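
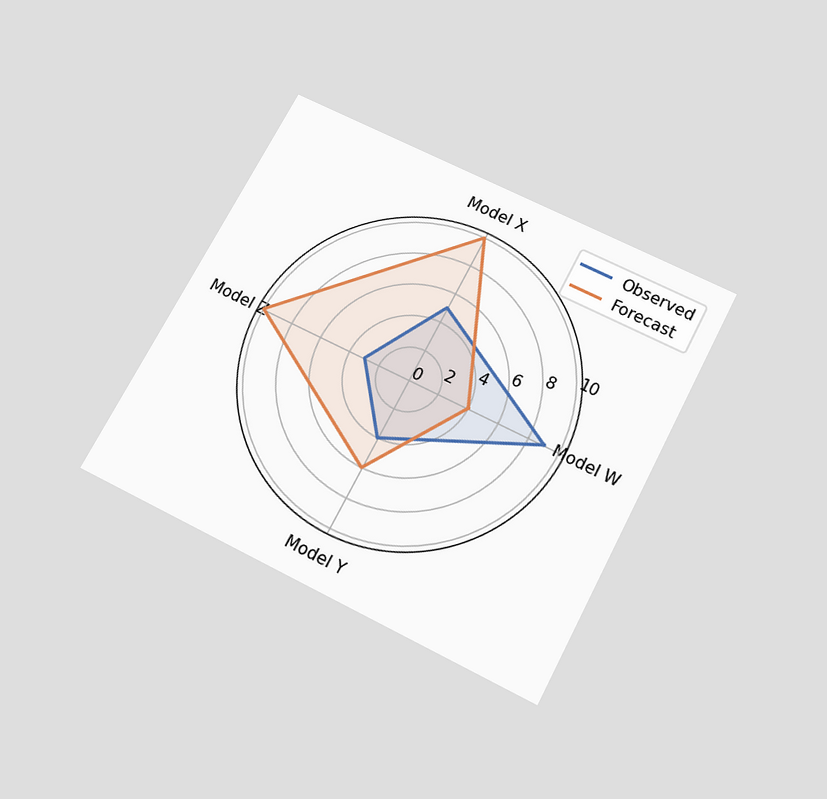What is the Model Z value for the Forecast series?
10

The chart is tilted about 28° clockwise and viewed slightly from below. On the Model Z axis, Forecast reaches 10.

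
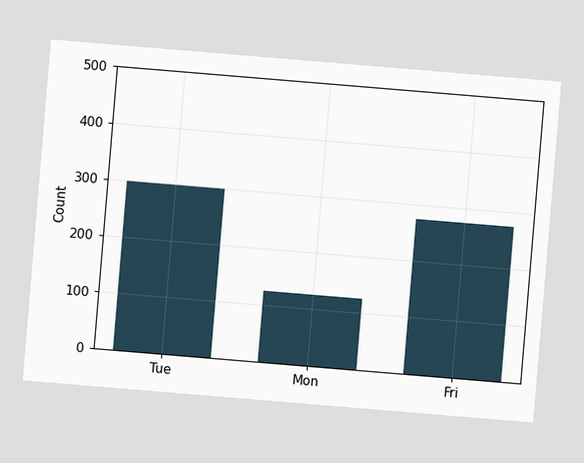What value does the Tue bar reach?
The chart is tilted about 5° clockwise. Reading along the chart's y-axis, the Tue bar reaches 300.

300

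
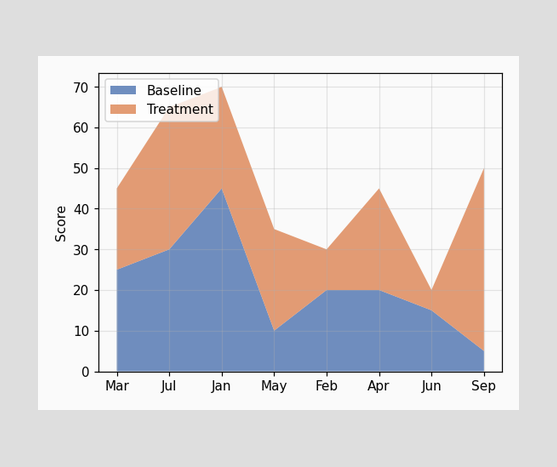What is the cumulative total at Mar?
The stacked total at Mar reaches 45.

45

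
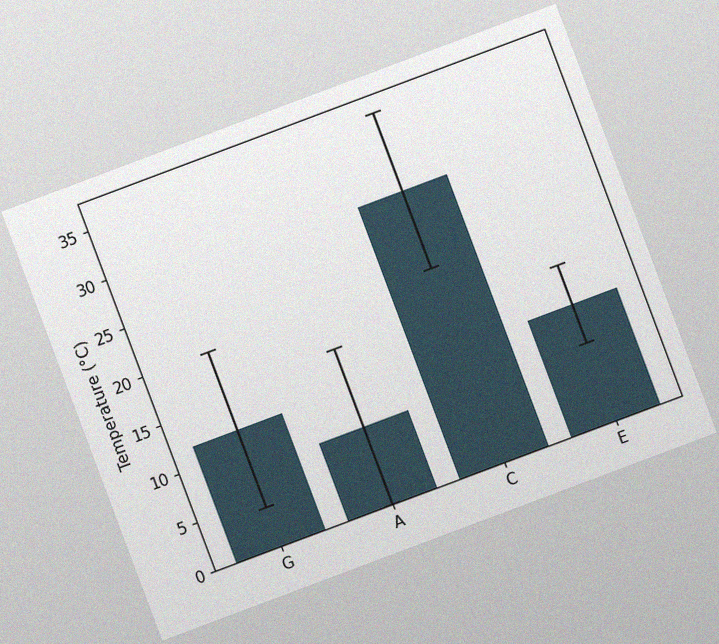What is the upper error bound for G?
The chart is tilted about 21° counter-clockwise, with some photo noise. The G bar's upper whisker reaches 20°C.

20°C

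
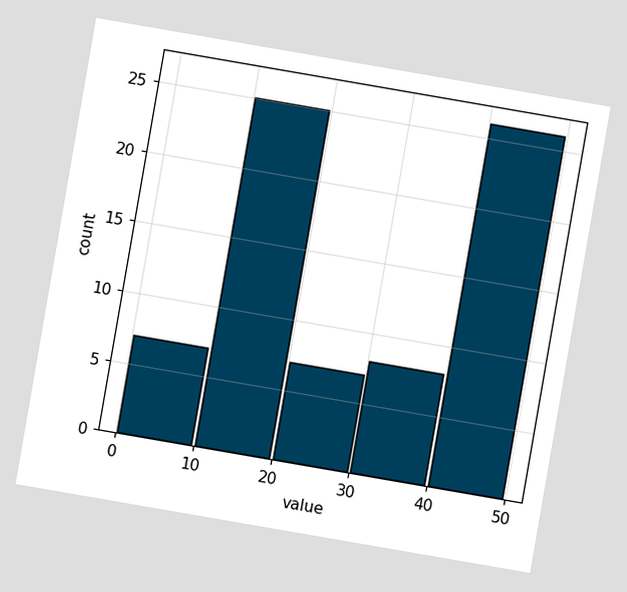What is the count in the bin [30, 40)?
The chart is tilted about 10° clockwise. The [30, 40) bin has height 8.

8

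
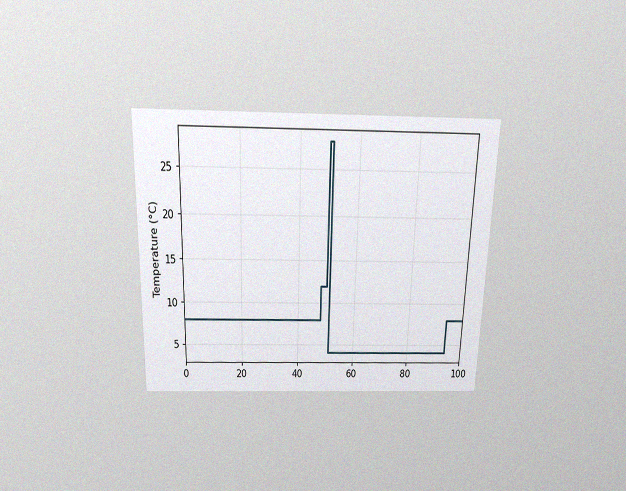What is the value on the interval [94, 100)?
The chart is viewed slightly from above, with some photo noise. On [94, 100) the step sits at 8°C.

8°C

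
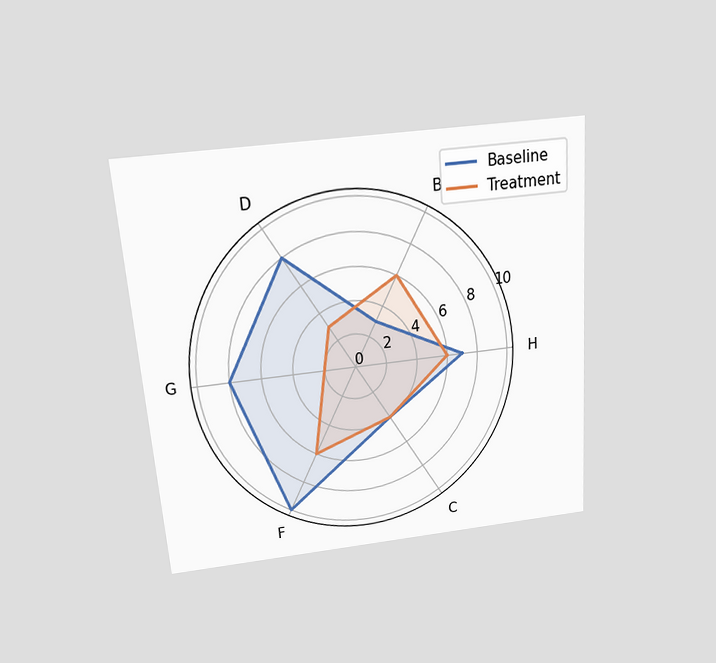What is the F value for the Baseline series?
The chart is tilted about 4° counter-clockwise and viewed slightly from above. On the F axis, Baseline reaches 10.

10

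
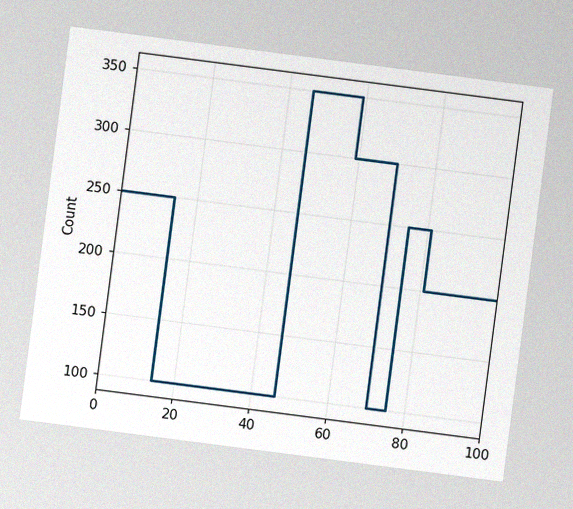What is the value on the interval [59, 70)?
The chart is tilted about 7° clockwise, with some photo noise. On [59, 70) the step sits at 300.

300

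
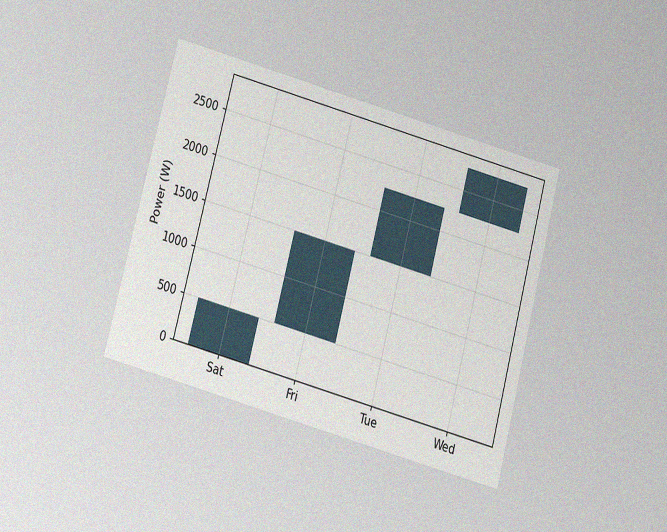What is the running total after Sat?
500W

The chart is tilted about 15° clockwise and viewed slightly from below, with some photo noise. After Sat the running total reaches 500W.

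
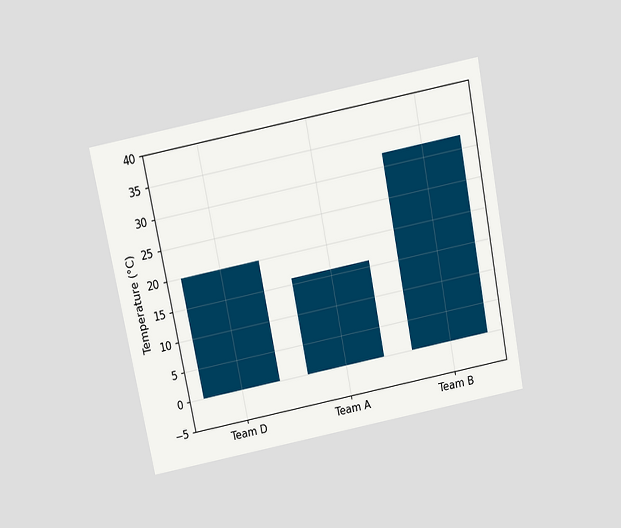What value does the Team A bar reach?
16°C

The chart is tilted about 11° counter-clockwise and viewed slightly from above. Reading along the chart's y-axis, the Team A bar reaches 16°C.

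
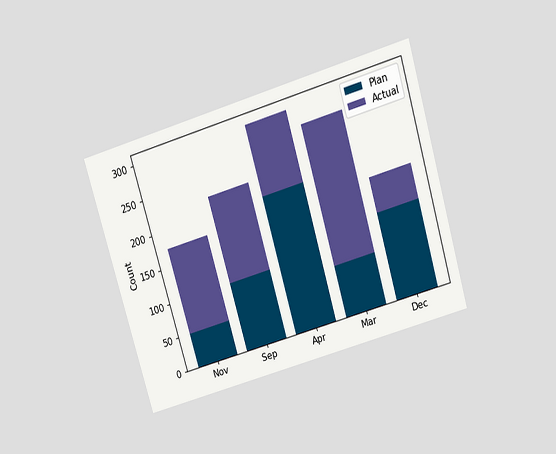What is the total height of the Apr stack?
The chart is tilted about 17° counter-clockwise and viewed slightly from above. The Apr stack's top reaches 300 on the y-axis.

300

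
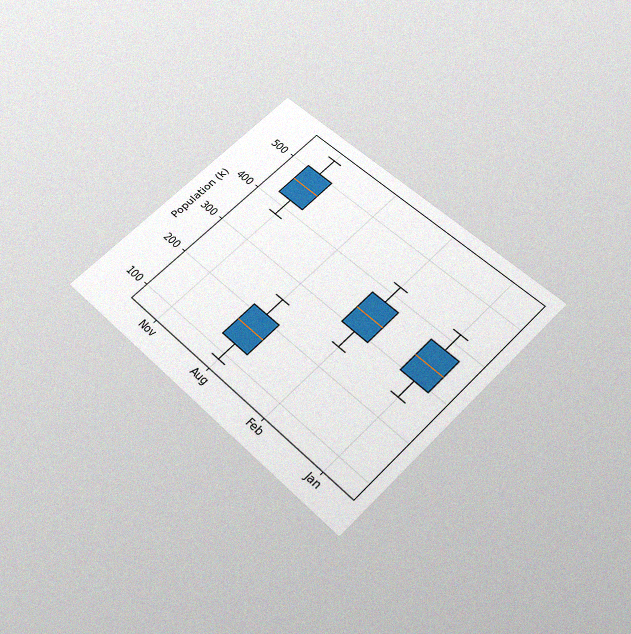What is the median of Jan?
336k

The chart is tilted about 45° clockwise and viewed slightly from below, with some photo noise. The median line in the Jan box sits at 336k.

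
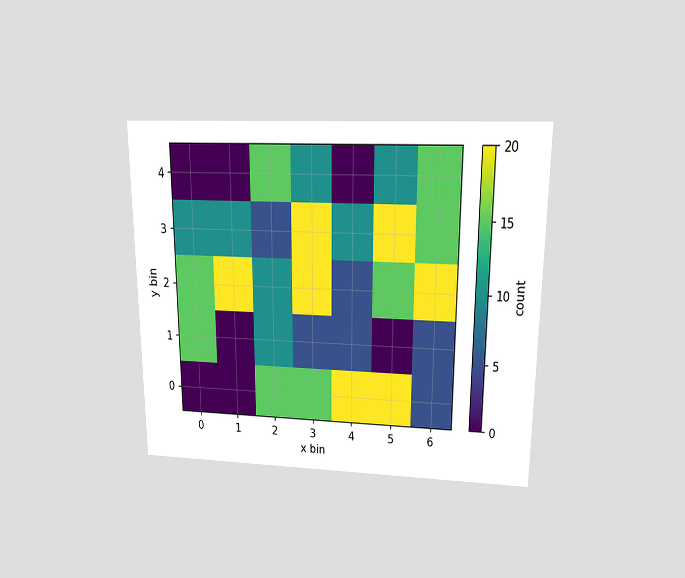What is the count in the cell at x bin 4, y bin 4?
The chart is viewed slightly from above. Matching the cell (4, 4) against the colorbar gives 0.

0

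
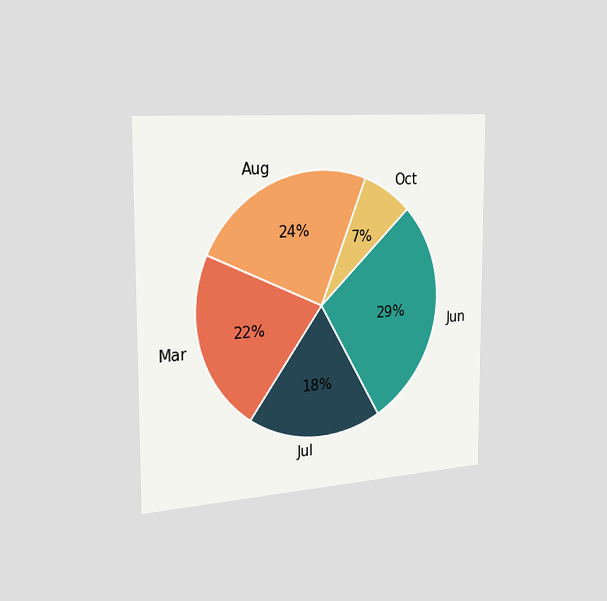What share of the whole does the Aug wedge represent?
24%

The chart is viewed slightly from the left. The Aug slice takes up 24% of the pie.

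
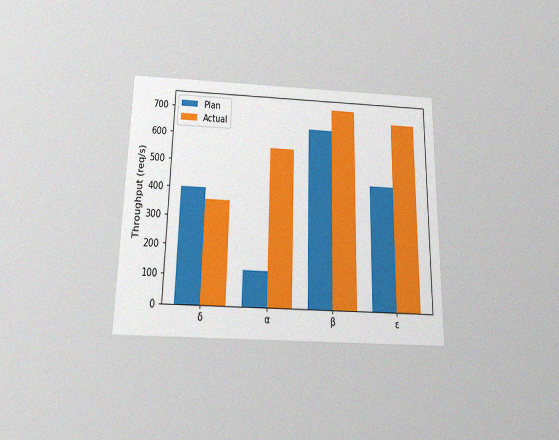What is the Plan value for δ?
The chart is viewed slightly from below, with some photo noise. The Plan bar at δ reaches 400req/s on the y-axis.

400req/s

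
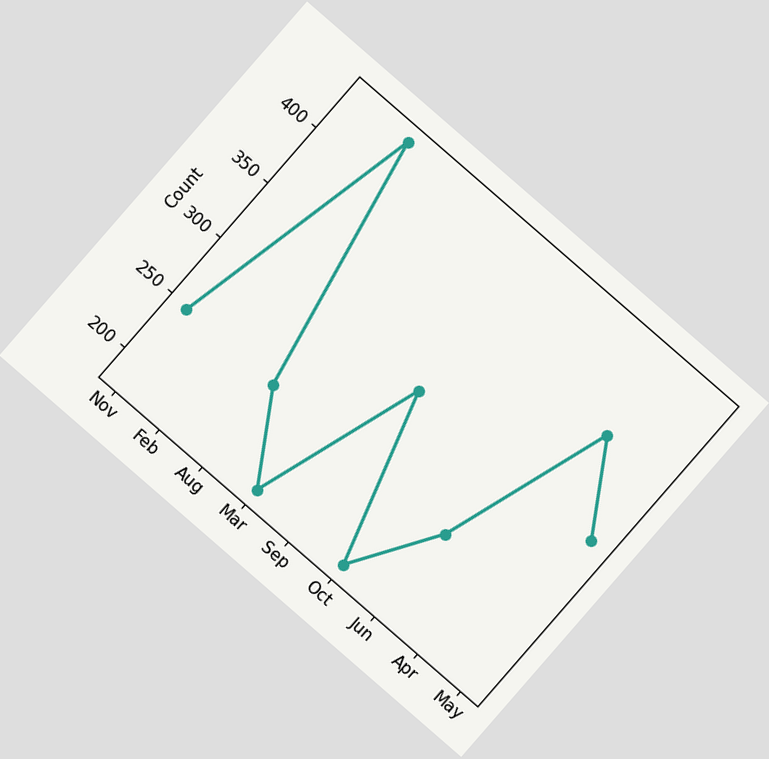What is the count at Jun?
The chart is tilted about 41° clockwise. At Jun, the line is at 248.

248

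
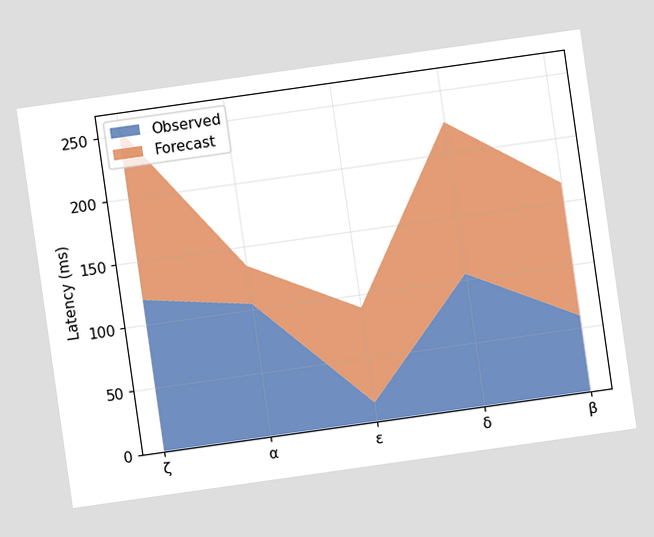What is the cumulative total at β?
The chart is tilted about 8° counter-clockwise. The stacked total at β reaches 165ms.

165ms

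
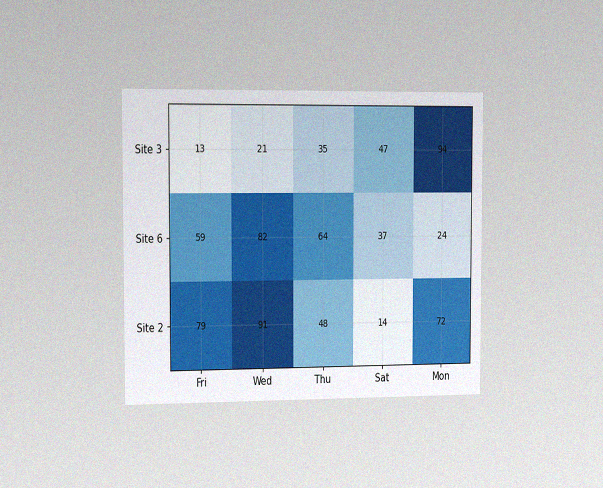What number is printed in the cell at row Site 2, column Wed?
91

The chart is viewed slightly from the left, with some photo noise. The (Site 2, Wed) cell reads 91.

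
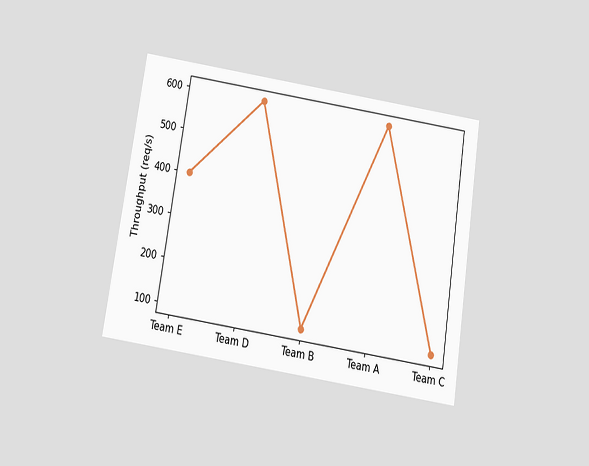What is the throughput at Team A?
The chart is tilted about 9° clockwise and viewed slightly from below. At Team A, the line is at 600req/s.

600req/s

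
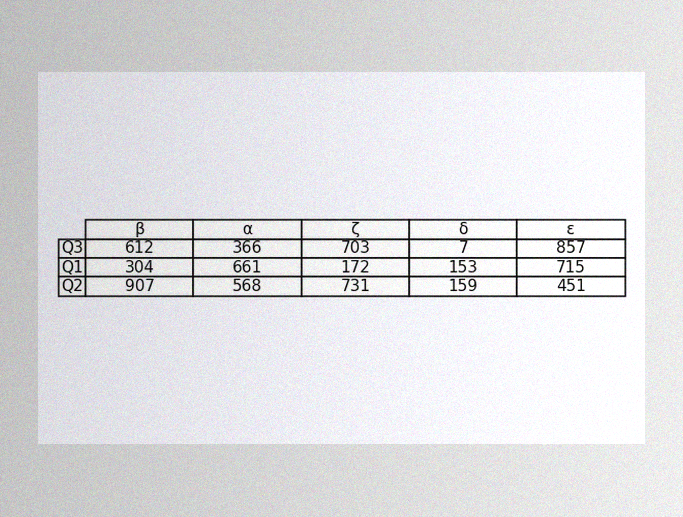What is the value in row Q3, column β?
The image has some photo noise and uneven lighting. The (Q3, β) cell reads 612.

612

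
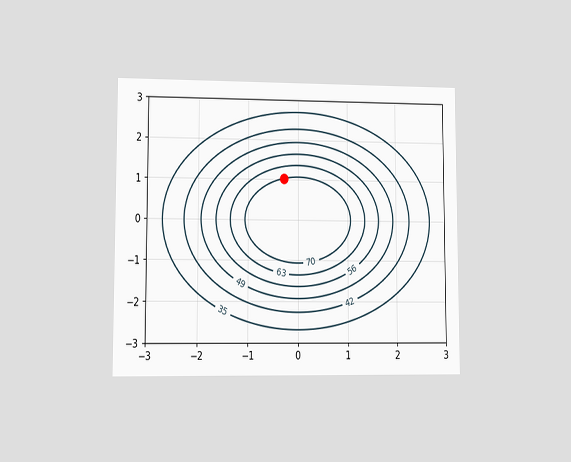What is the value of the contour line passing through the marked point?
70

The chart is viewed at a slight angle. The marked point sits on the contour labelled 70.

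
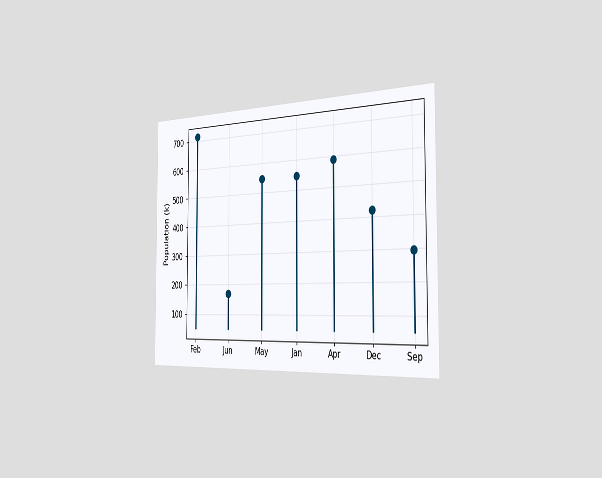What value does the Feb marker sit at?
The chart is viewed slightly from the right. The Feb marker sits at 714k.

714k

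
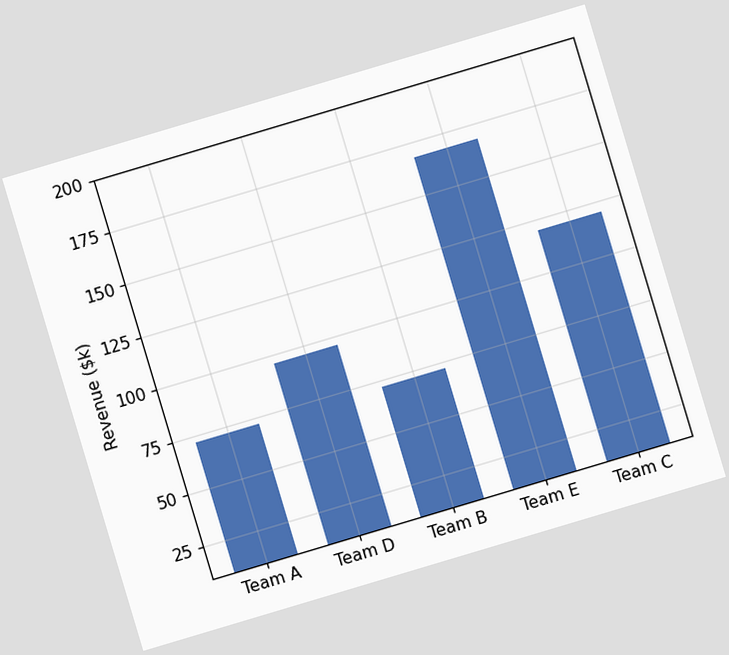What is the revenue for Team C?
$120k

The chart is tilted about 17° counter-clockwise. Reading along the chart's y-axis, the Team C bar reaches $120k.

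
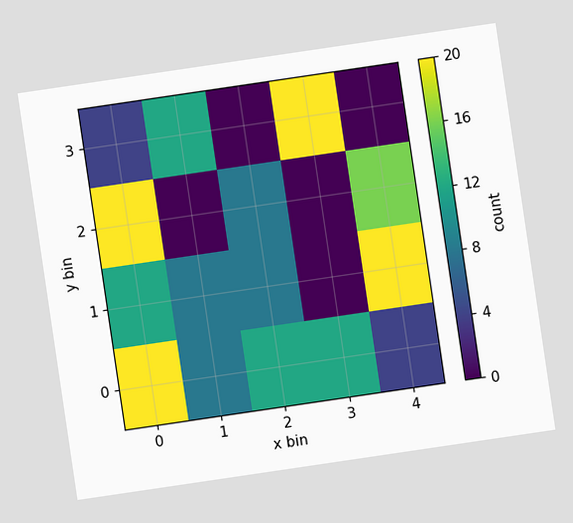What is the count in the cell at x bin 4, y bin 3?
0

The chart is tilted about 8° counter-clockwise. Matching the cell (4, 3) against the colorbar gives 0.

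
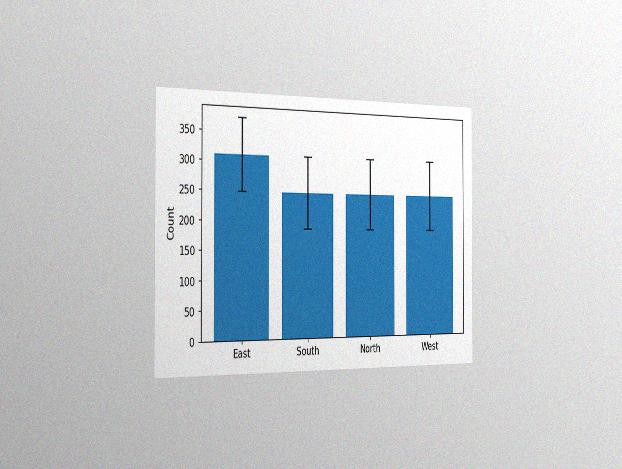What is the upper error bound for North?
The chart is viewed slightly from the left, with some photo noise. The North bar's upper whisker reaches 310.

310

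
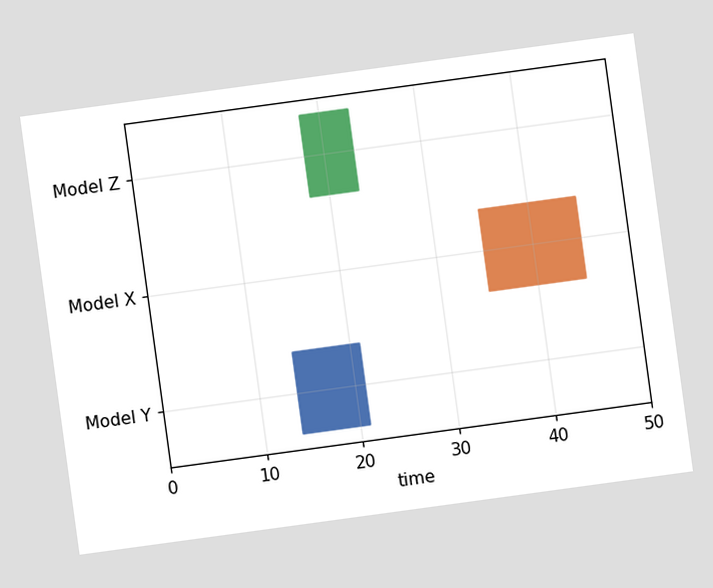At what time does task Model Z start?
18

The chart is tilted about 8° counter-clockwise. The Model Z bar begins at t=18.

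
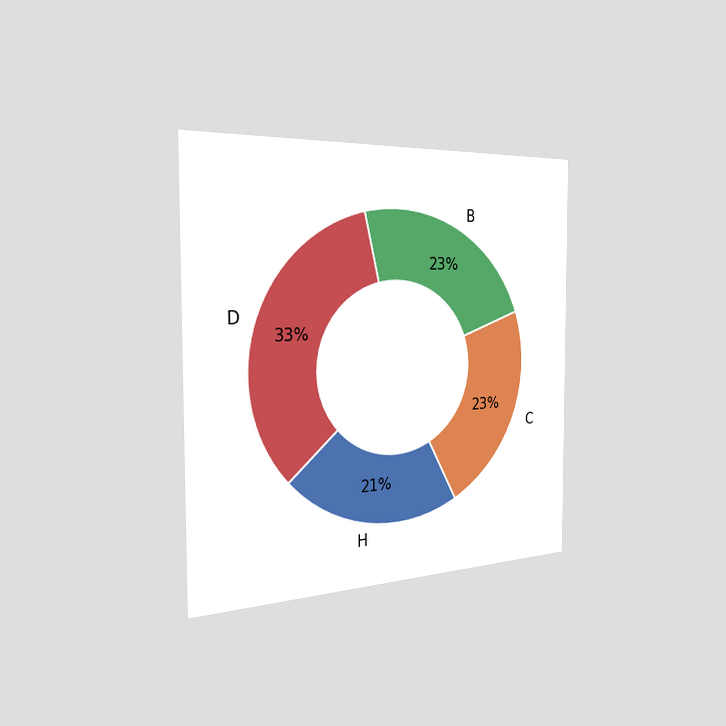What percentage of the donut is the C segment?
23%

The chart is viewed slightly from the left. The C segment takes up 23% of the ring.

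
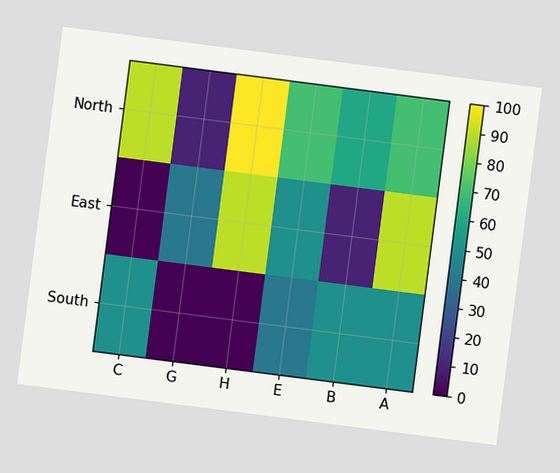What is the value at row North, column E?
The chart is tilted about 7° clockwise. Matching cell (North, E) against the colorbar gives 70.

70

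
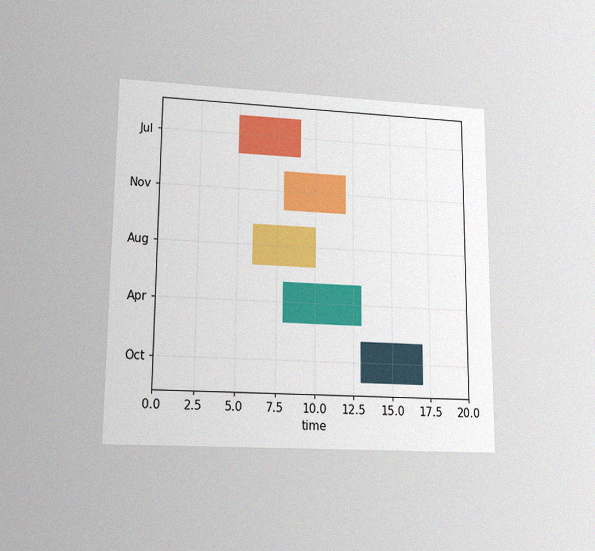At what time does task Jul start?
5

The chart is viewed at a slight angle, with some photo noise. The Jul bar begins at t=5.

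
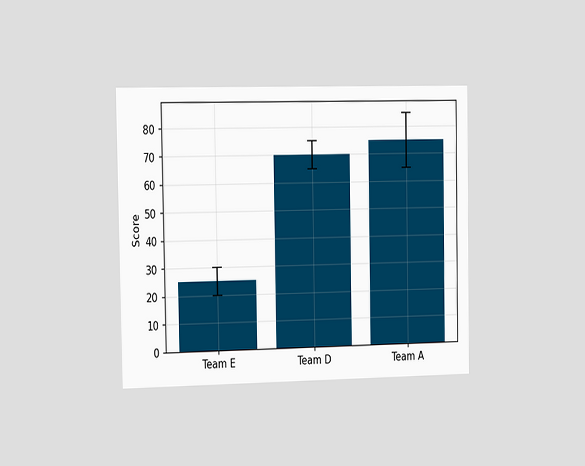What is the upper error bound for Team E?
The chart is viewed at a slight angle. The Team E bar's upper whisker reaches 30.

30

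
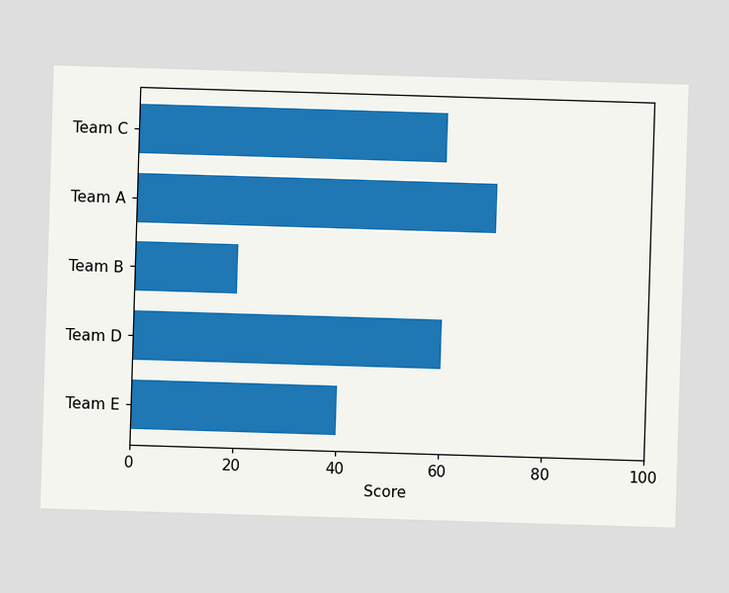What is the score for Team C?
Reading along the chart's x-axis, the Team C bar reaches 60.

60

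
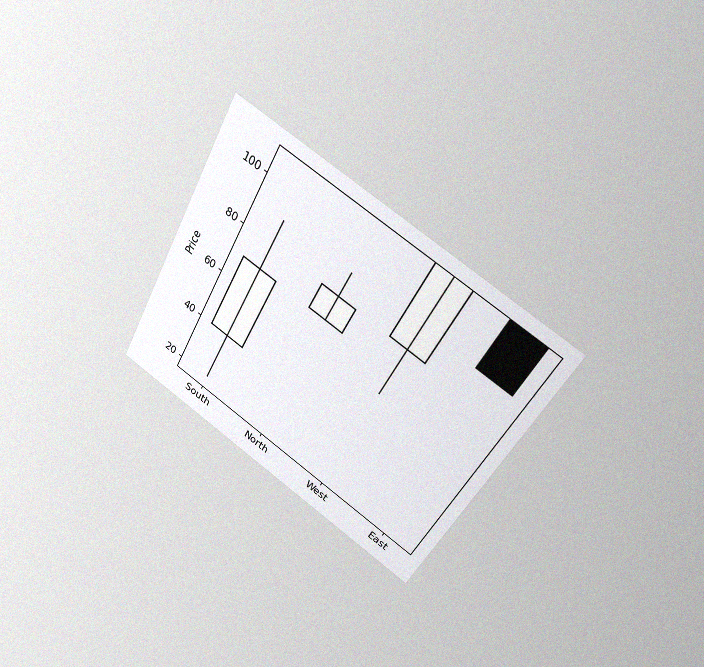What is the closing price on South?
The chart is tilted about 29° clockwise and viewed at a slight angle, with some photo noise. The South candle closes at 70.

70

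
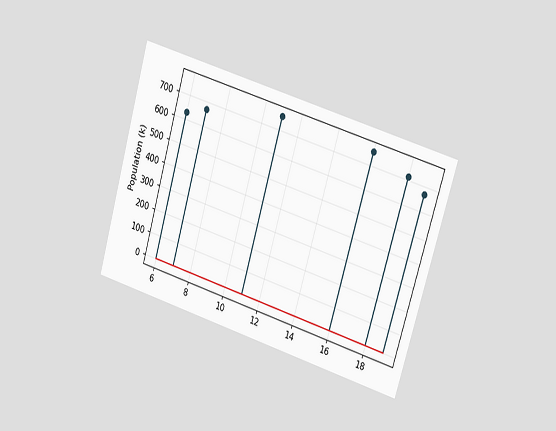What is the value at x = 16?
756k

The chart is tilted about 17° clockwise and viewed at a slight angle. The stem at x=16 reaches 756k.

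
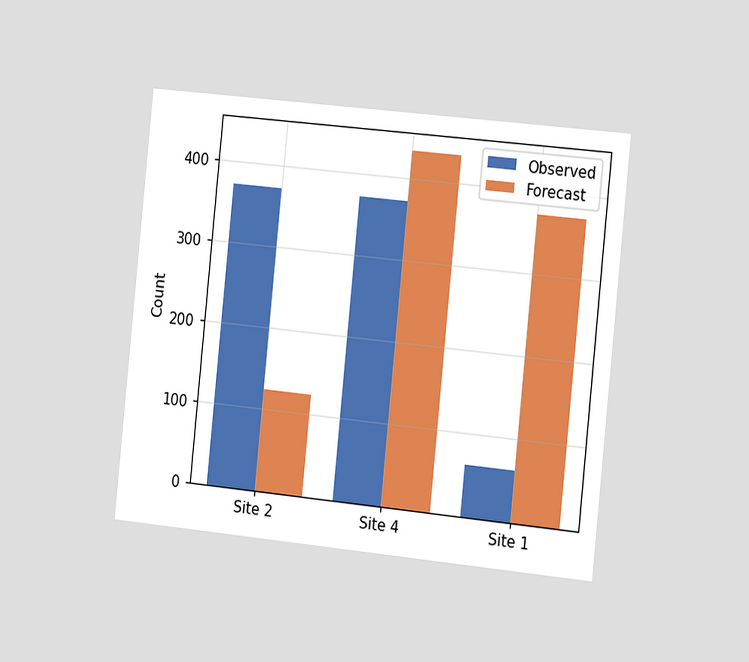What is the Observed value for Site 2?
The chart is tilted about 6° clockwise and viewed slightly from the right. The Observed bar at Site 2 reaches 372 on the y-axis.

372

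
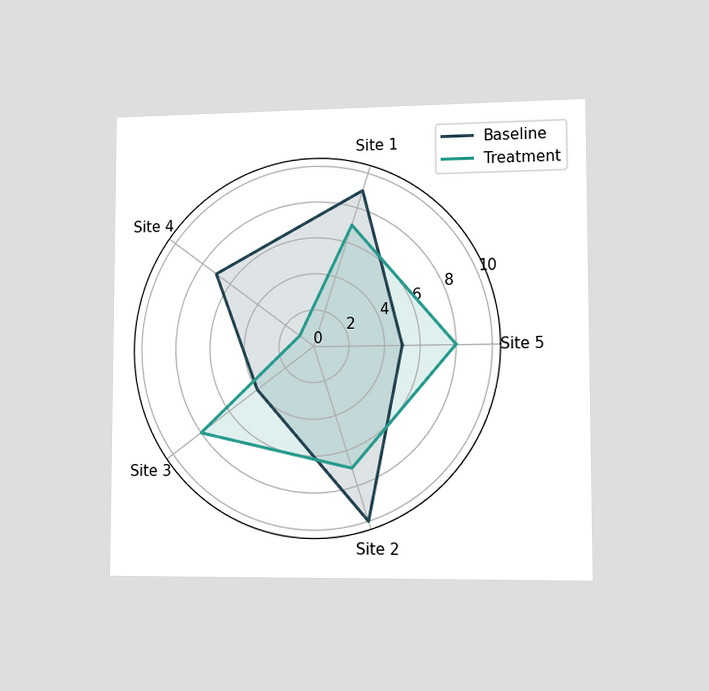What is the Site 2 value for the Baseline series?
The chart is viewed slightly from the right. On the Site 2 axis, Baseline reaches 10.

10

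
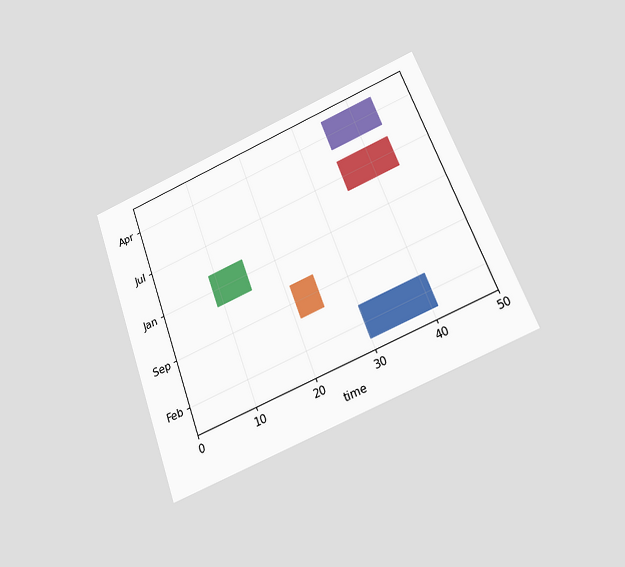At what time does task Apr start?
The chart is tilted about 20° counter-clockwise and viewed slightly from below. The Apr bar begins at t=35.

35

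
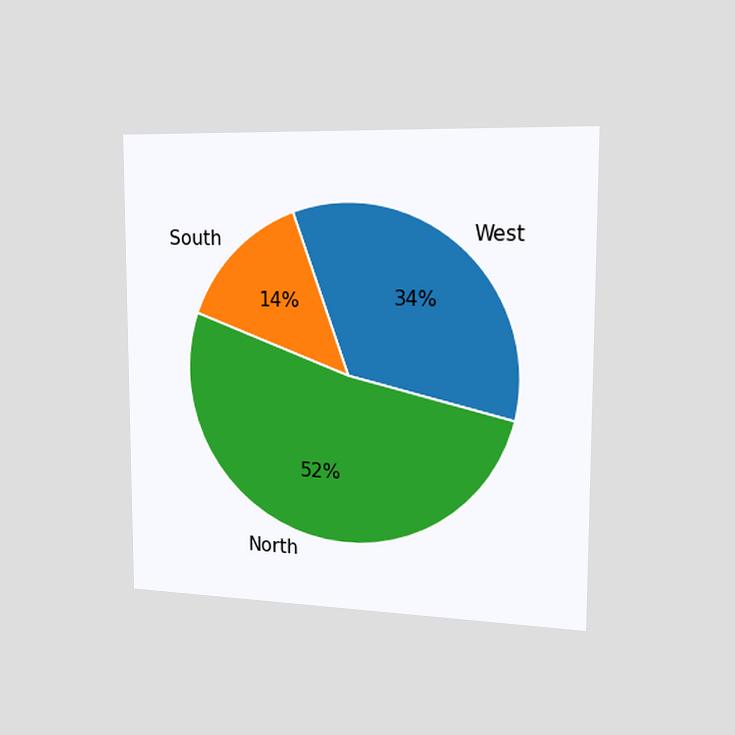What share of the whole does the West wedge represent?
34%

The chart is viewed slightly from the right. The West slice takes up 34% of the pie.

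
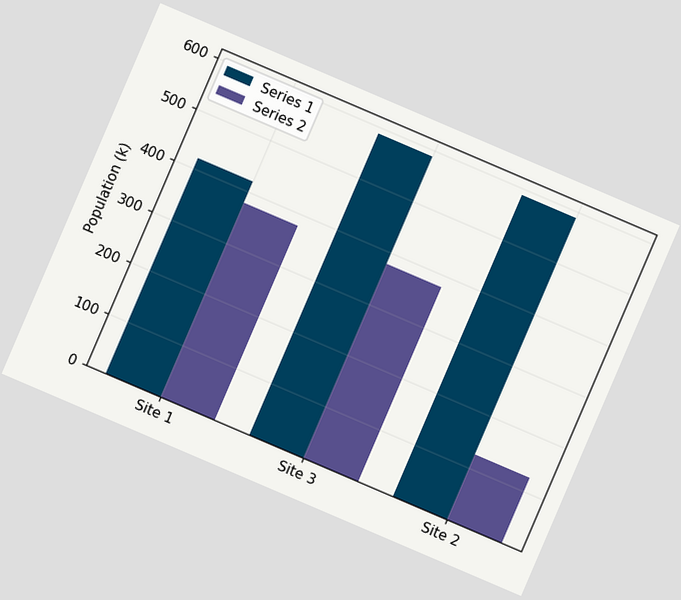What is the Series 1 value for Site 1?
420k

The chart is tilted about 23° clockwise. The Series 1 bar at Site 1 reaches 420k on the y-axis.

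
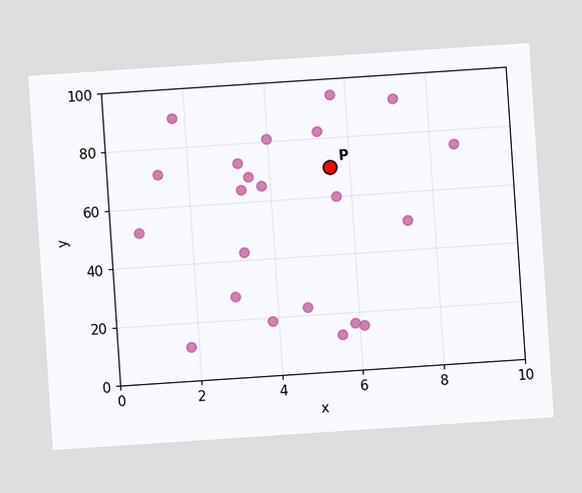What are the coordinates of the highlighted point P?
The chart is tilted about 4° counter-clockwise. Following the gridlines from P to each axis, P sits at (5.5, 70).

(5.5, 70)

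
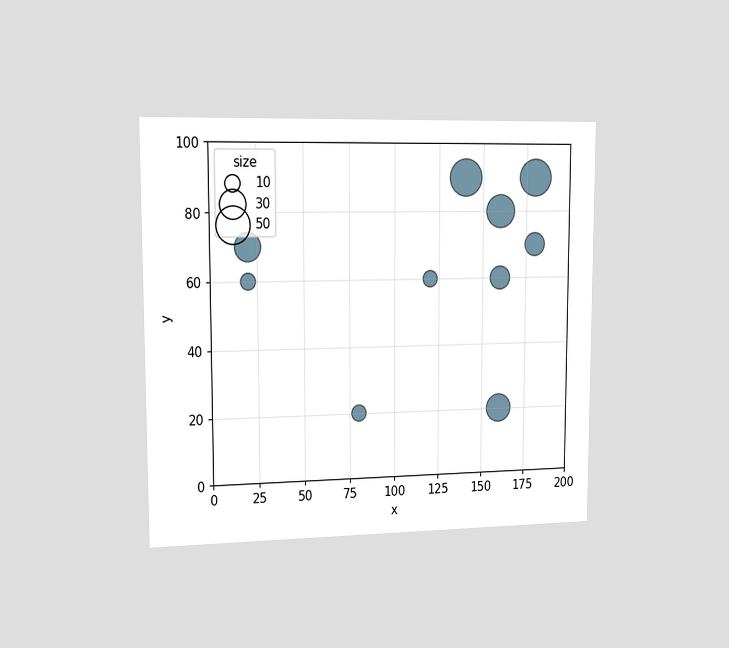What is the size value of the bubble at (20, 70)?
30

The chart is viewed slightly from the left. Matching the bubble at (20, 70) against the size legend gives 30.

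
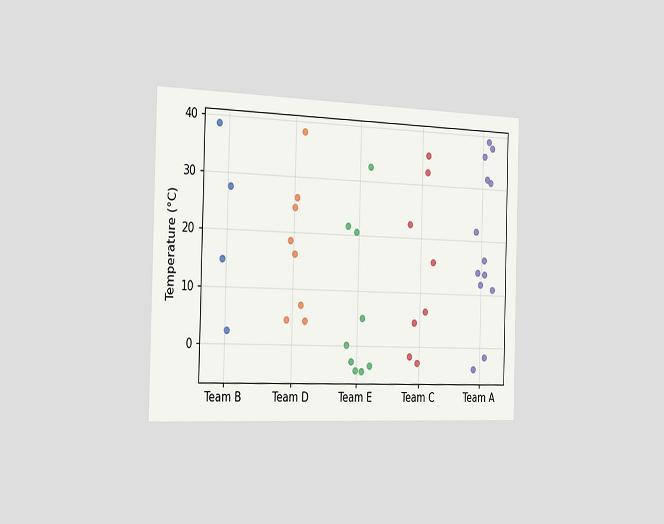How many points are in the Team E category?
The chart is viewed slightly from the left. Counting the markers in the Team E column gives 9.

9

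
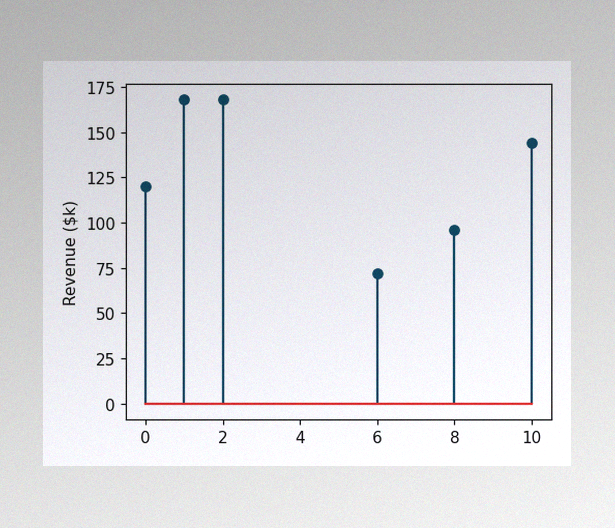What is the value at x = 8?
$96k

The image has some photo noise and uneven lighting. The stem at x=8 reaches $96k.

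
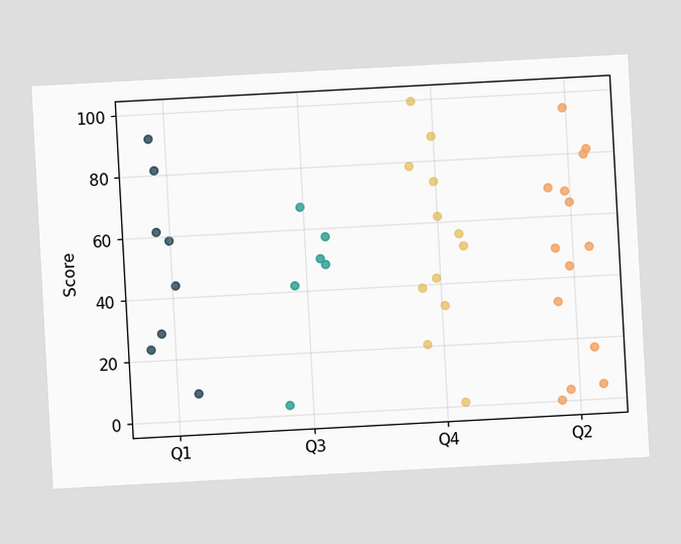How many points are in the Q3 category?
6

The chart is tilted about 3° counter-clockwise. Counting the markers in the Q3 column gives 6.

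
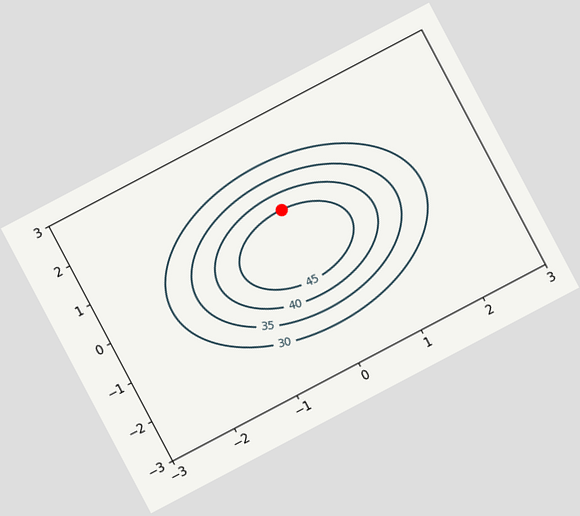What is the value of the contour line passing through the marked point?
The chart is tilted about 28° counter-clockwise. The marked point sits on the contour labelled 45.

45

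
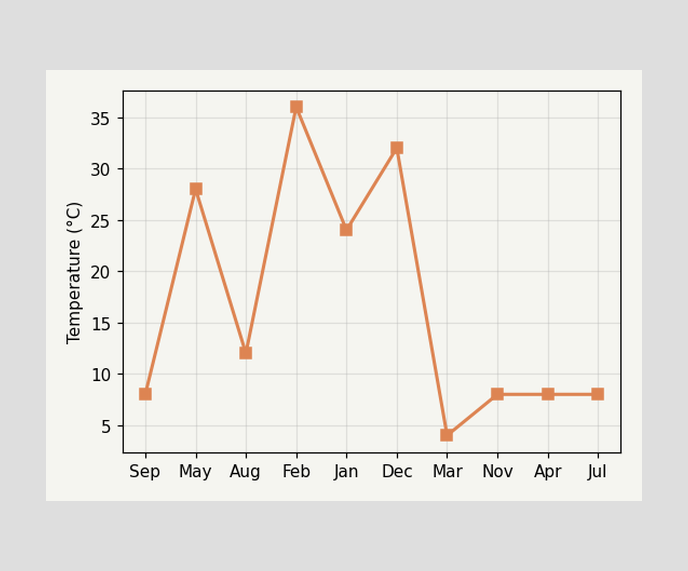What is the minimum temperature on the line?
4°C

The lowest point is at Mar, and reading across to the y-axis gives 4°C.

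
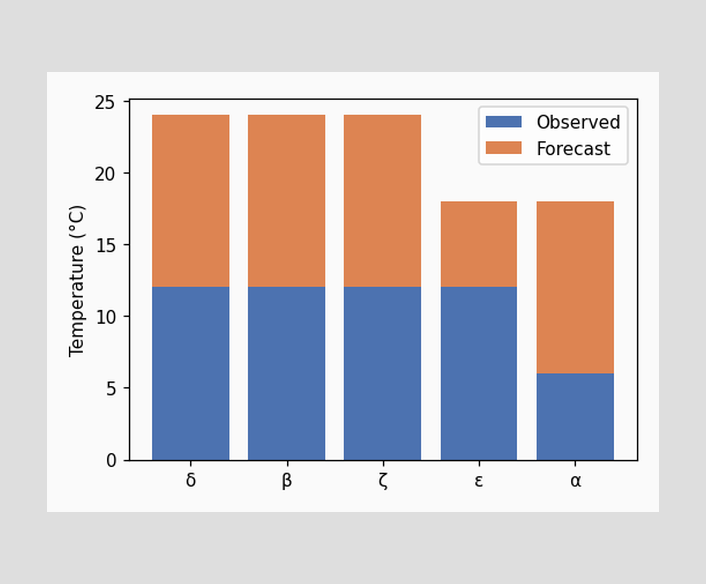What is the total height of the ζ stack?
24°C

The ζ stack's top reaches 24°C on the y-axis.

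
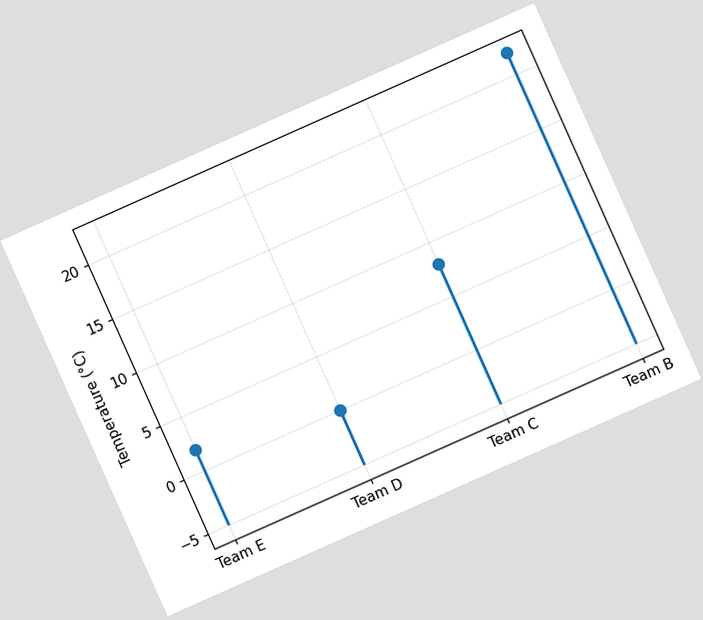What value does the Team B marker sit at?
22°C

The chart is tilted about 24° counter-clockwise. The Team B marker sits at 22°C.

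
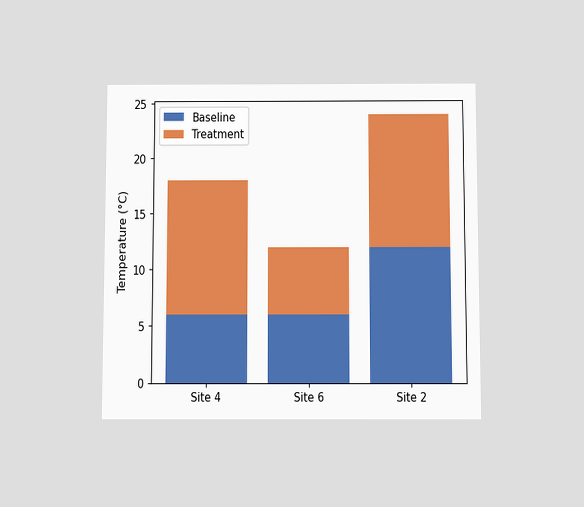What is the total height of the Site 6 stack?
12°C

The chart is viewed slightly from below. The Site 6 stack's top reaches 12°C on the y-axis.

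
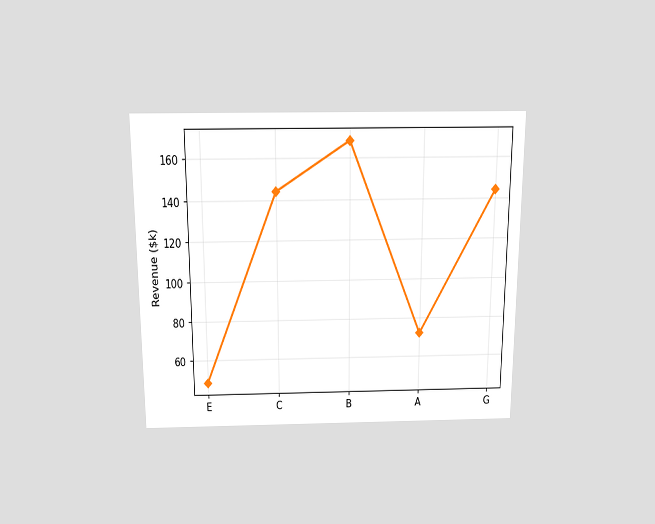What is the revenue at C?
The chart is viewed slightly from above. At C, the line is at $144k.

$144k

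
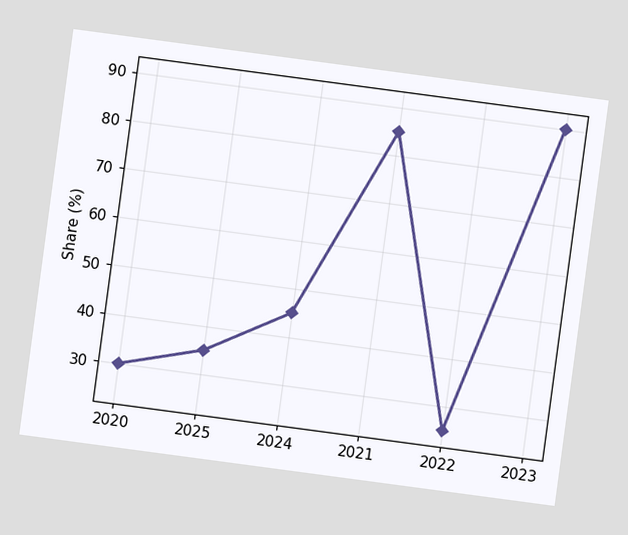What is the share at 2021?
The chart is tilted about 8° clockwise. At 2021, the line is at 85%.

85%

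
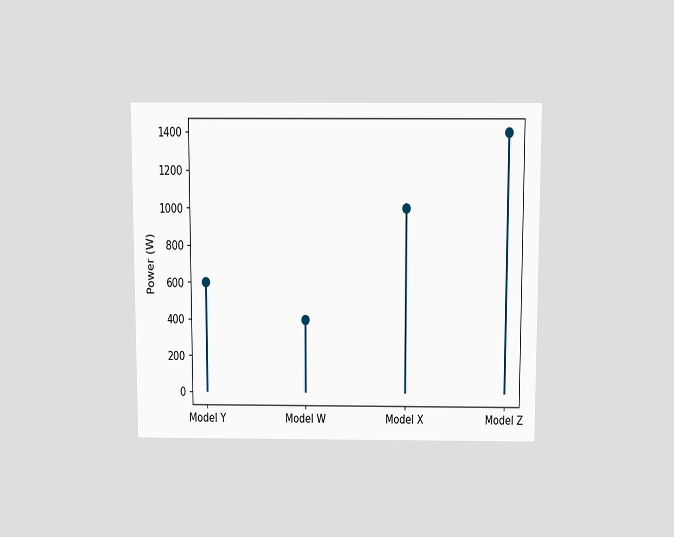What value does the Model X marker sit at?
The chart is viewed slightly from above. The Model X marker sits at 1000W.

1000W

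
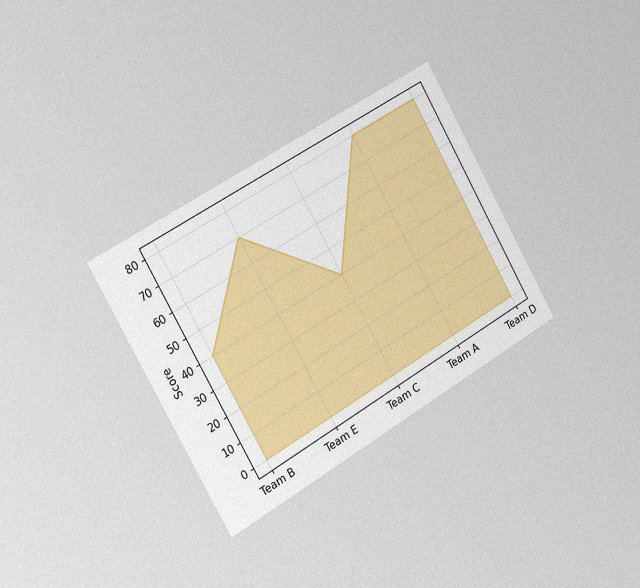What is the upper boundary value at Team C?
The chart is tilted about 30° counter-clockwise and viewed slightly from the left, with some photo noise. At Team C the upper boundary is at 40.

40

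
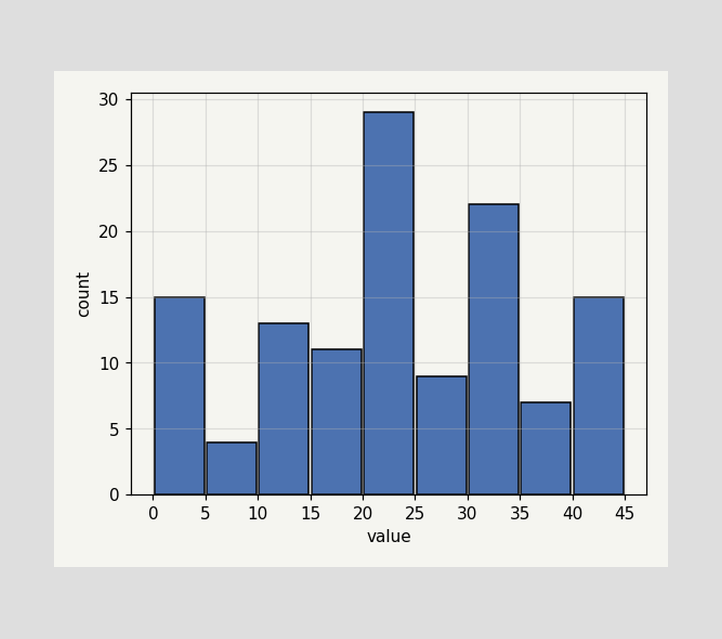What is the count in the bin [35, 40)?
The [35, 40) bin has height 7.

7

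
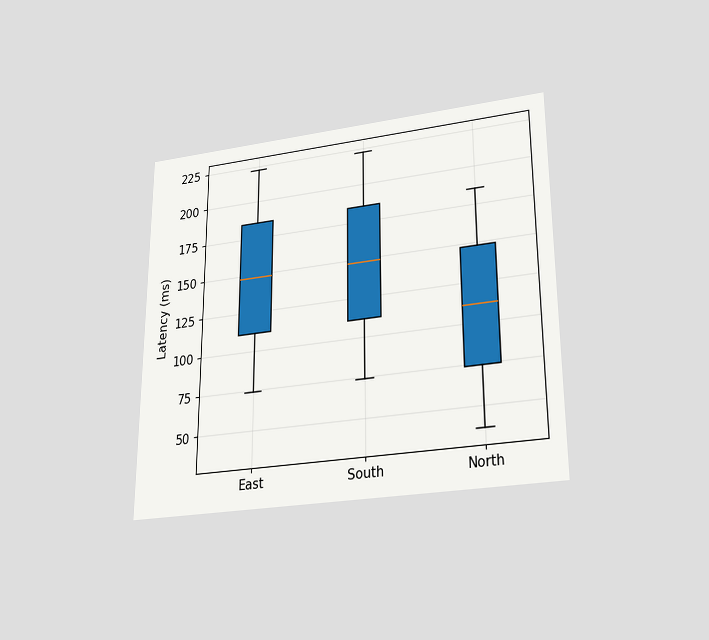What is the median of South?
148ms

The chart is viewed slightly from below. The median line in the South box sits at 148ms.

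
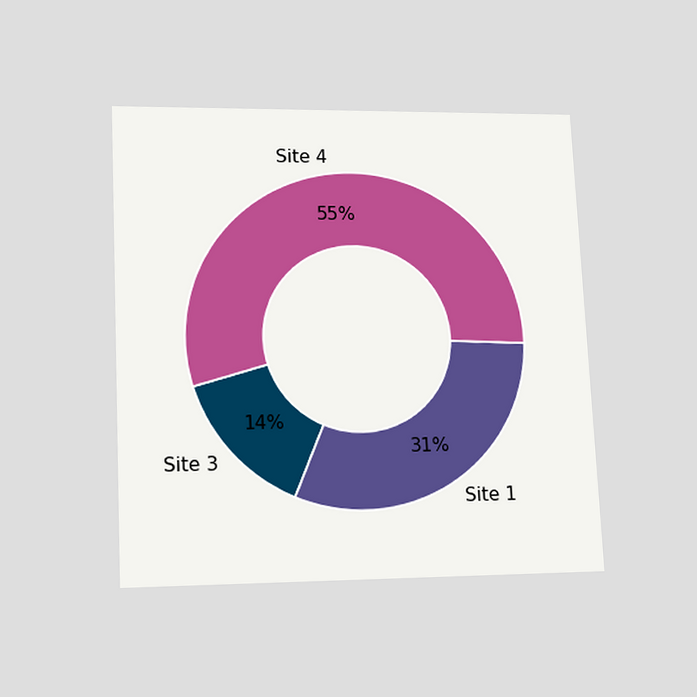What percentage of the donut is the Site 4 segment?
The chart is tilted about 3° counter-clockwise and viewed at a slight angle. The Site 4 segment takes up 55% of the ring.

55%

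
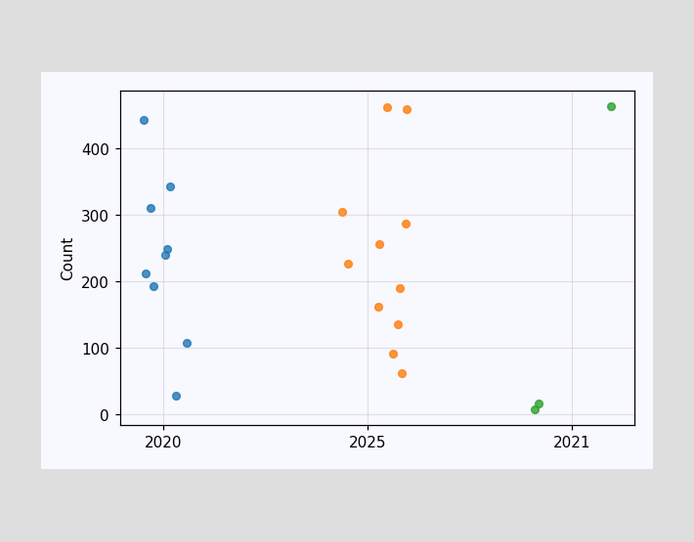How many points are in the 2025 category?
11

Counting the markers in the 2025 column gives 11.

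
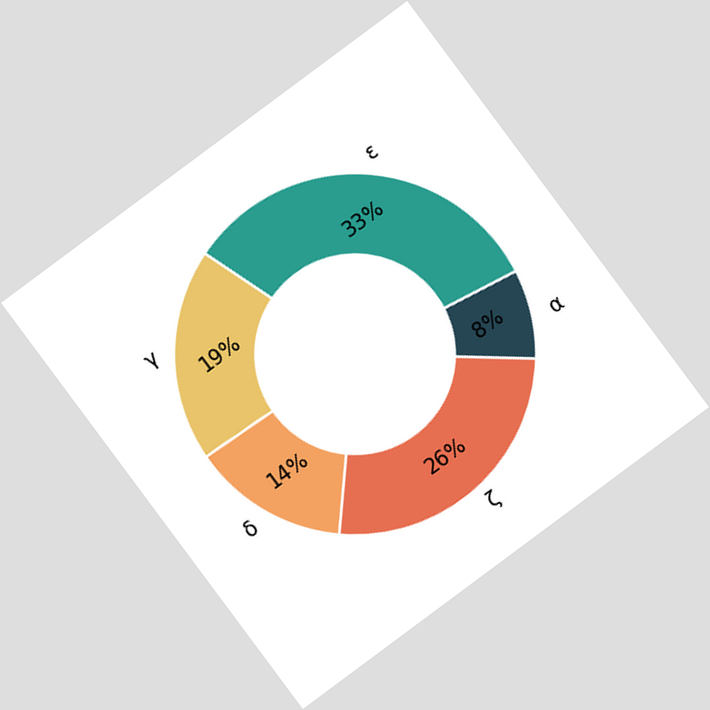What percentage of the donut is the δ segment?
The chart is tilted about 37° counter-clockwise. The δ segment takes up 14% of the ring.

14%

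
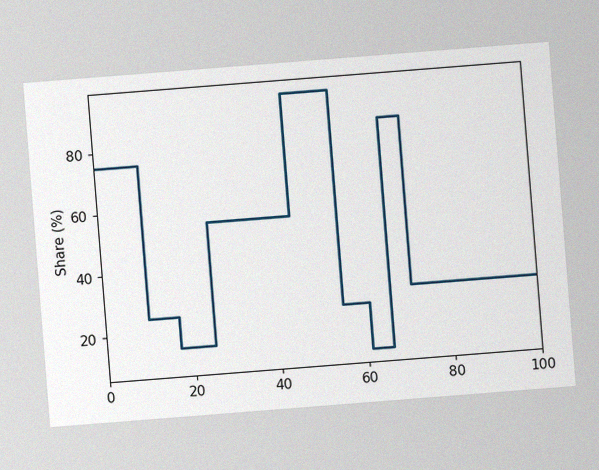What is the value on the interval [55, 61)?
The chart is tilted about 4° counter-clockwise, with some photo noise. On [55, 61) the step sits at 25%.

25%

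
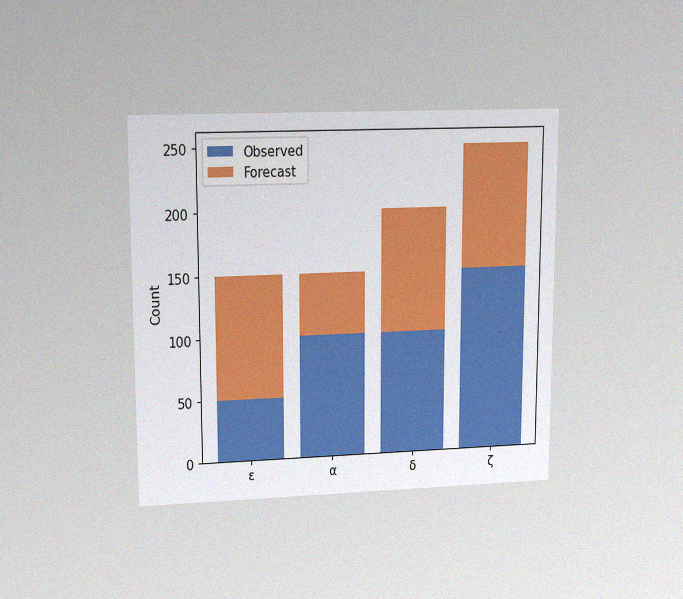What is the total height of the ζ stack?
The chart is viewed at a slight angle, with some photo noise. The ζ stack's top reaches 250 on the y-axis.

250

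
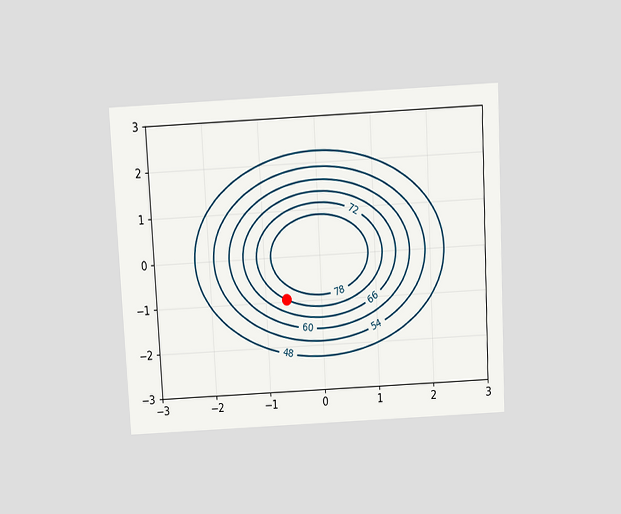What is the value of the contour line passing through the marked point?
72

The chart is tilted about 3° counter-clockwise and viewed slightly from above. The marked point sits on the contour labelled 72.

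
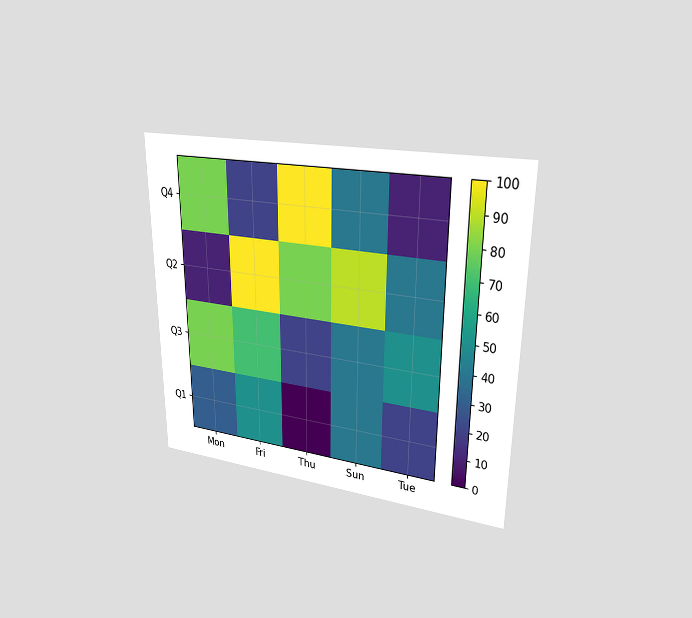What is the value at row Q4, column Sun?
The chart is viewed at a slight angle. Matching cell (Q4, Sun) against the colorbar gives 40.

40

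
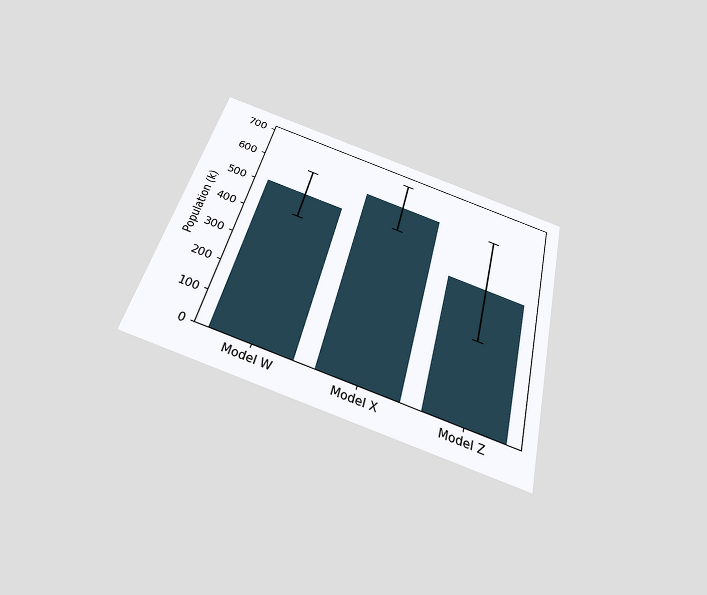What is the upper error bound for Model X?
The chart is tilted about 14° clockwise and viewed slightly from below. The Model X bar's upper whisker reaches 680k.

680k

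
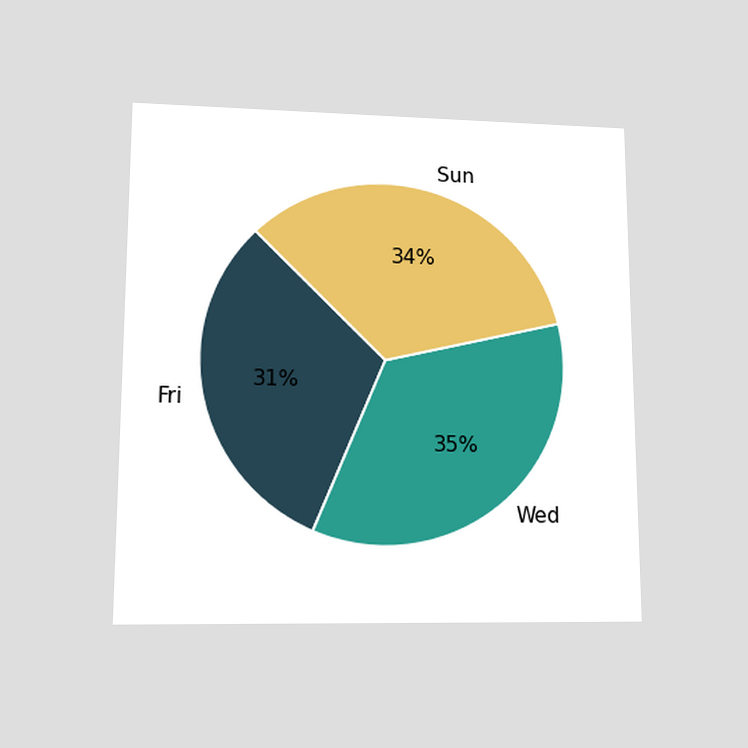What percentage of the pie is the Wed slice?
35%

The chart is viewed at a slight angle. The Wed slice takes up 35% of the pie.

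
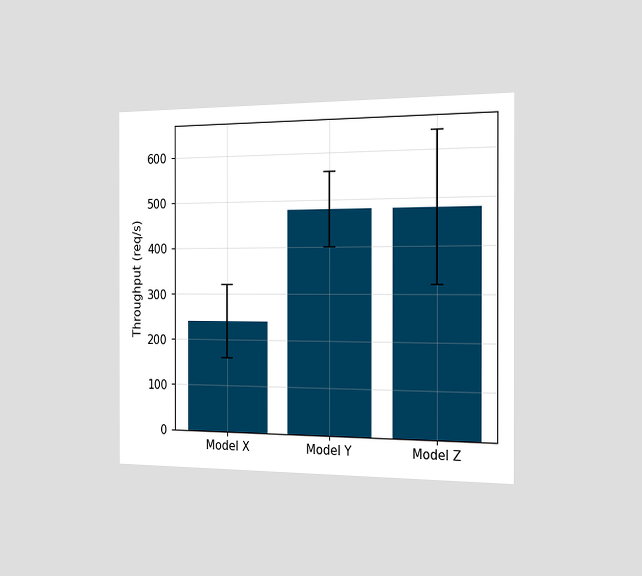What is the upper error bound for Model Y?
The chart is viewed slightly from the right. The Model Y bar's upper whisker reaches 560req/s.

560req/s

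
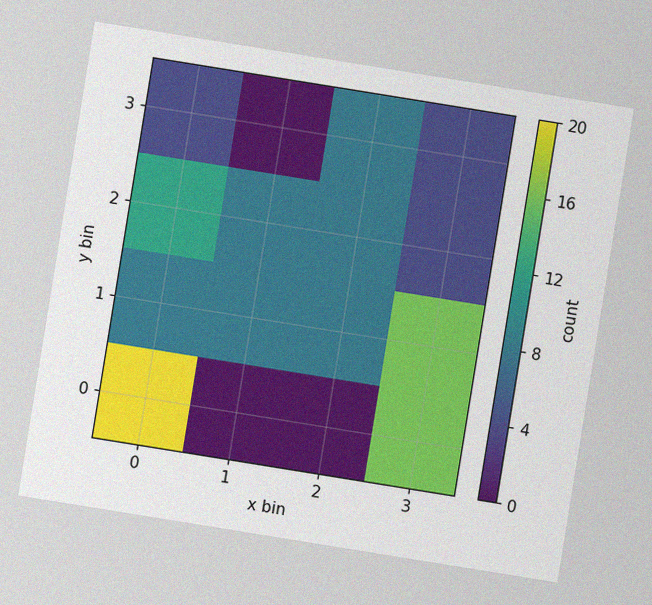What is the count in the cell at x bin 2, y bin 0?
0

The chart is tilted about 9° clockwise, with some photo noise. Matching the cell (2, 0) against the colorbar gives 0.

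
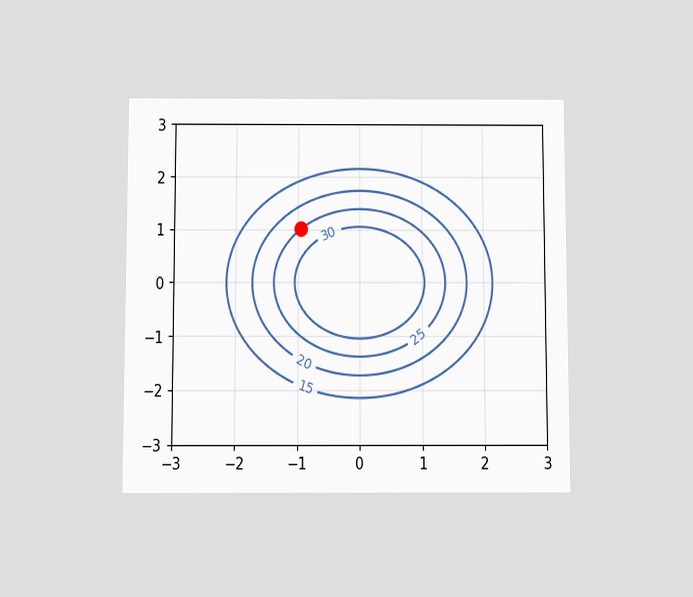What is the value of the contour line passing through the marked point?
The chart is viewed slightly from below. The marked point sits on the contour labelled 25.

25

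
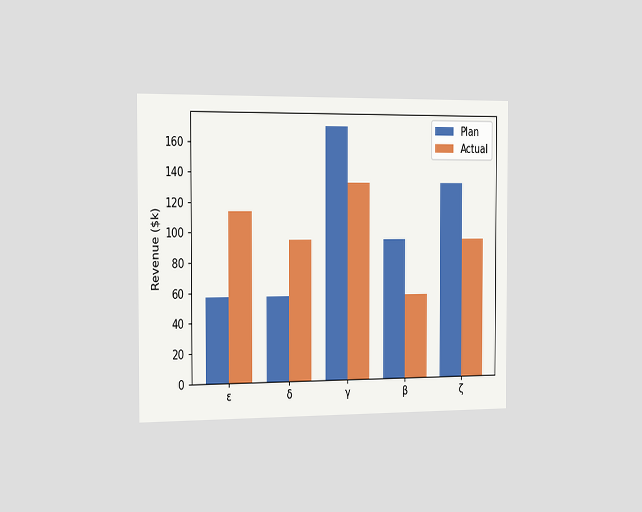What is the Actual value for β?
$57k

The chart is viewed slightly from the left. The Actual bar at β reaches $57k on the y-axis.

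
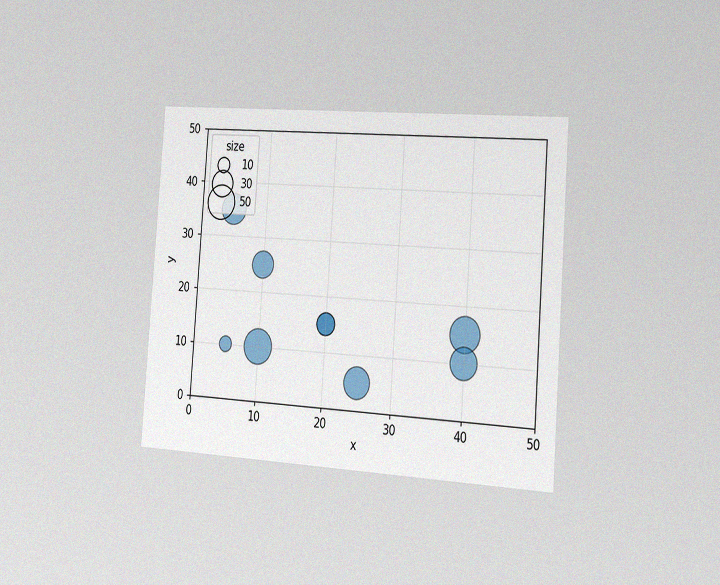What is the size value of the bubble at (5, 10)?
The chart is tilted about 4° clockwise and viewed slightly from the right, with some photo noise. Matching the bubble at (5, 10) against the size legend gives 10.

10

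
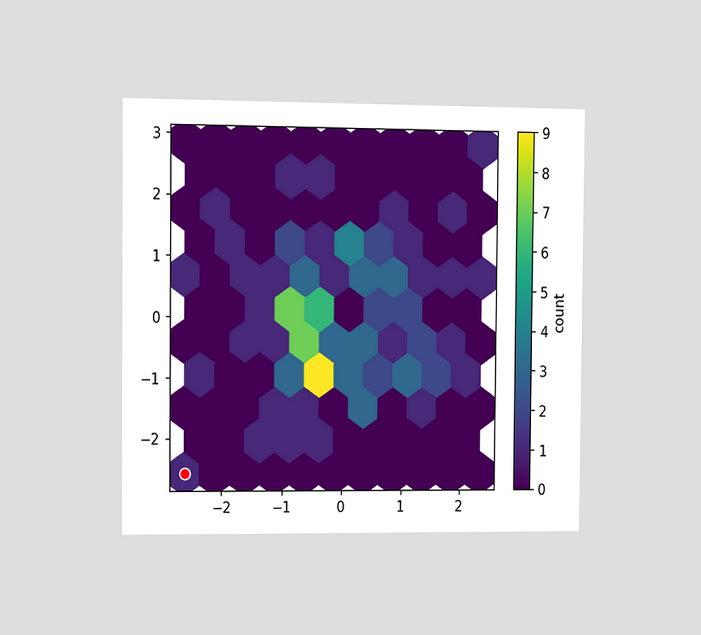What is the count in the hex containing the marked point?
1

The chart is viewed at a slight angle. The marked hex reads 1 on the colorbar.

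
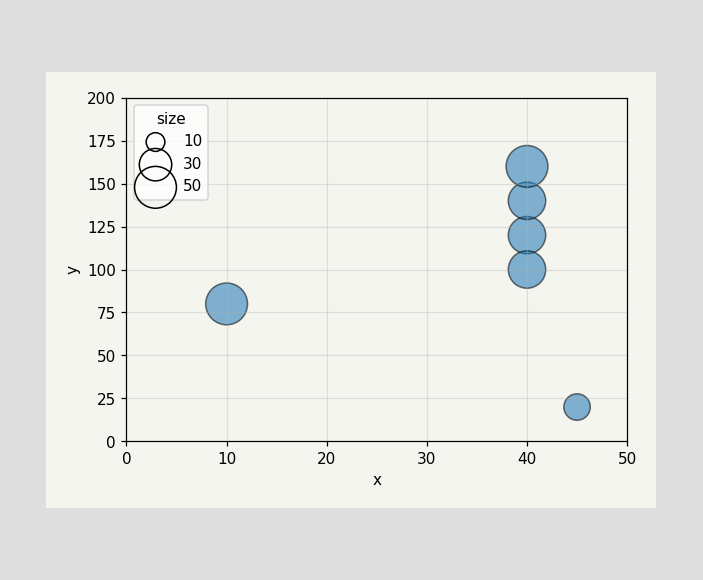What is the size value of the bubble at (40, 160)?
Matching the bubble at (40, 160) against the size legend gives 50.

50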